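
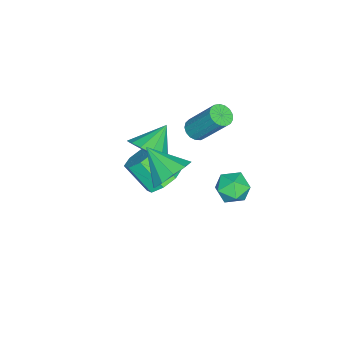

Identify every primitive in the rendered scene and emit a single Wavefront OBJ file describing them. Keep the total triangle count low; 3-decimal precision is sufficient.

v -0.71 -0.743 -3.1
v 0.081 -0.42 -2.685
v -0.079 -1.594 -1.465
v -0.87 -1.917 -1.88
v -0.517 -0.086 -2.441
v -0.677 -1.26 -1.222
v -1.229 -0.137 -2.584
v -1.388 -1.311 -1.365
v -1.636 -0.543 -3.028
v -1.796 -1.717 -1.809
v -1.501 -1.066 -3.515
v -1.661 -2.24 -2.295
v -0.903 -1.4 -3.758
v -1.063 -2.574 -2.539
v -0.192 -1.349 -3.615
v -0.351 -2.523 -2.396
v 0.216 -0.943 -3.171
v 0.056 -2.117 -1.952
v -2.725 2.481 -4.046
v -2.095 2.857 -3.499
v -1.945 1.223 -4.081
v -1.315 1.599 -3.534
v -2.148 1.406 -3.208
v -2.63 2.183 -3.186
v -1.41 1.897 -4.394
v -1.892 2.674 -4.372
v -1.283 2.495 -3.714
v -1.739 2.192 -2.981
v -2.301 1.888 -4.599
v -2.757 1.585 -3.866
v 1.77 0.73 0.549
v 2.348 0.106 -0.084
v 1.31 -0.67 1.511
v 2.734 0.314 0.403
v 2.751 0.681 0.945
v 2.394 1.067 1.336
v 1.798 1.324 1.426
v 1.192 1.354 1.181
v 0.806 1.146 0.694
v 0.788 0.779 0.152
v 1.145 0.393 -0.239
v 1.741 0.136 -0.329
v -0.208 -1.3 -0.631
v 0.188 -1.875 0.18
v -1.492 -0.94 0.251
v 0.385 -1.364 0.257
v 0.423 -0.835 0.097
v 0.292 -0.431 -0.259
v 0.028 -0.26 -0.714
v -0.3 -0.367 -1.147
v -0.603 -0.725 -1.442
v -0.8 -1.237 -1.52
v -0.839 -1.766 -1.36
v -0.708 -2.17 -1.004
v -0.443 -2.341 -0.549
v -0.115 -2.233 -0.115
v -1.38 0.507 0.639
v -0.873 0.242 0.781
v -0.712 1.468 2.502
v -1.22 1.733 2.361
v -0.793 0.459 0.618
v -0.632 1.685 2.34
v -0.847 0.687 0.461
v -0.687 1.913 2.183
v -1.024 0.873 0.345
v -0.864 2.1 2.066
v -1.283 0.976 0.296
v -1.122 2.203 2.017
v -1.564 0.971 0.325
v -1.403 2.198 2.047
v -1.802 0.86 0.427
v -1.642 2.087 2.148
v -1.945 0.668 0.577
v -1.784 1.894 2.299
v -1.957 0.439 0.742
v -1.797 1.665 2.463
v -1.838 0.225 0.883
v -1.677 1.452 2.604
v -1.614 0.076 0.968
v -1.453 1.303 2.689
v -1.336 0.026 0.978
v -1.176 1.252 2.699
v -1.069 0.085 0.91
v -0.908 1.312 2.632
f 2 1 5
f 2 5 3
f 3 5 6
f 3 6 4
f 5 1 7
f 5 7 6
f 6 7 8
f 6 8 4
f 7 1 9
f 7 9 8
f 8 9 10
f 8 10 4
f 9 1 11
f 9 11 10
f 10 11 12
f 10 12 4
f 11 1 13
f 11 13 12
f 12 13 14
f 12 14 4
f 13 1 15
f 13 15 14
f 14 15 16
f 14 16 4
f 15 1 17
f 15 17 16
f 16 17 18
f 16 18 4
f 17 1 2
f 17 2 18
f 18 2 3
f 18 3 4
f 19 30 24
f 19 24 20
f 19 20 26
f 19 26 29
f 19 29 30
f 20 24 28
f 24 30 23
f 30 29 21
f 29 26 25
f 26 20 27
f 22 28 23
f 22 23 21
f 22 21 25
f 22 25 27
f 22 27 28
f 23 28 24
f 21 23 30
f 25 21 29
f 27 25 26
f 28 27 20
f 32 31 34
f 32 34 33
f 34 31 35
f 34 35 33
f 35 31 36
f 35 36 33
f 36 31 37
f 36 37 33
f 37 31 38
f 37 38 33
f 38 31 39
f 38 39 33
f 39 31 40
f 39 40 33
f 40 31 41
f 40 41 33
f 41 31 42
f 41 42 33
f 42 31 32
f 42 32 33
f 44 43 46
f 44 46 45
f 46 43 47
f 46 47 45
f 47 43 48
f 47 48 45
f 48 43 49
f 48 49 45
f 49 43 50
f 49 50 45
f 50 43 51
f 50 51 45
f 51 43 52
f 51 52 45
f 52 43 53
f 52 53 45
f 53 43 54
f 53 54 45
f 54 43 55
f 54 55 45
f 55 43 56
f 55 56 45
f 56 43 44
f 56 44 45
f 58 57 61
f 58 61 59
f 59 61 62
f 59 62 60
f 61 57 63
f 61 63 62
f 62 63 64
f 62 64 60
f 63 57 65
f 63 65 64
f 64 65 66
f 64 66 60
f 65 57 67
f 65 67 66
f 66 67 68
f 66 68 60
f 67 57 69
f 67 69 68
f 68 69 70
f 68 70 60
f 69 57 71
f 69 71 70
f 70 71 72
f 70 72 60
f 71 57 73
f 71 73 72
f 72 73 74
f 72 74 60
f 73 57 75
f 73 75 74
f 74 75 76
f 74 76 60
f 75 57 77
f 75 77 76
f 76 77 78
f 76 78 60
f 77 57 79
f 77 79 78
f 78 79 80
f 78 80 60
f 79 57 81
f 79 81 80
f 80 81 82
f 80 82 60
f 81 57 83
f 81 83 82
f 82 83 84
f 82 84 60
f 83 57 58
f 83 58 84
f 84 58 59
f 84 59 60



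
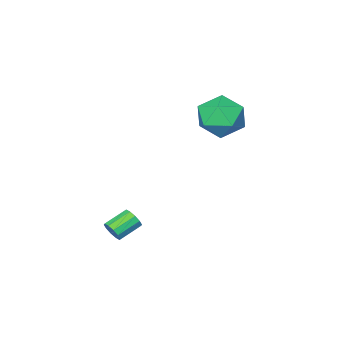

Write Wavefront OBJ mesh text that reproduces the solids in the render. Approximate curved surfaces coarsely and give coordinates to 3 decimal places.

v 3.794 -0.456 -3.903
v 3.97 -0.713 -3.486
v 2.942 -0.66 -3.02
v 2.766 -0.404 -3.437
v 4.01 -0.398 -3.433
v 2.982 -0.346 -2.968
v 3.967 -0.106 -3.56
v 2.939 -0.053 -3.094
v 3.859 0.053 -3.818
v 2.831 0.105 -3.352
v 3.725 0.017 -4.108
v 2.697 0.069 -3.642
v 3.618 -0.2 -4.32
v 2.59 -0.147 -3.854
v 3.578 -0.514 -4.372
v 2.55 -0.462 -3.907
v 3.621 -0.807 -4.246
v 2.593 -0.754 -3.78
v 3.729 -0.965 -3.988
v 2.701 -0.913 -3.522
v 3.863 -0.929 -3.698
v 2.835 -0.877 -3.232
v -1.341 0.001 -0.014
v -0.625 -0.203 0.885
v -2.795 -0.657 0.995
v -2.079 -0.861 1.894
v -2.324 0.236 1.581
v -1.425 0.643 0.957
v -1.995 -1.503 0.923
v -1.096 -1.096 0.299
v -1.029 -1.133 1.464
v -1.233 -0.058 1.87
v -2.187 -0.802 0.01
v -2.391 0.273 0.416
f 2 1 5
f 2 5 3
f 3 5 6
f 3 6 4
f 5 1 7
f 5 7 6
f 6 7 8
f 6 8 4
f 7 1 9
f 7 9 8
f 8 9 10
f 8 10 4
f 9 1 11
f 9 11 10
f 10 11 12
f 10 12 4
f 11 1 13
f 11 13 12
f 12 13 14
f 12 14 4
f 13 1 15
f 13 15 14
f 14 15 16
f 14 16 4
f 15 1 17
f 15 17 16
f 16 17 18
f 16 18 4
f 17 1 19
f 17 19 18
f 18 19 20
f 18 20 4
f 19 1 21
f 19 21 20
f 20 21 22
f 20 22 4
f 21 1 2
f 21 2 22
f 22 2 3
f 22 3 4
f 23 34 28
f 23 28 24
f 23 24 30
f 23 30 33
f 23 33 34
f 24 28 32
f 28 34 27
f 34 33 25
f 33 30 29
f 30 24 31
f 26 32 27
f 26 27 25
f 26 25 29
f 26 29 31
f 26 31 32
f 27 32 28
f 25 27 34
f 29 25 33
f 31 29 30
f 32 31 24



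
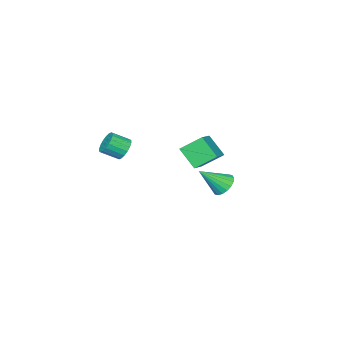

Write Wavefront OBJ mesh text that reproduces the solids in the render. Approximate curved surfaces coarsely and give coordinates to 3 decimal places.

v 3.196 -1.058 1.619
v 3.536 -1.258 0.969
v 4.263 -1.982 1.571
v 3.924 -1.782 2.221
v 3.717 -0.991 1.07
v 4.445 -1.715 1.672
v 3.796 -0.738 1.279
v 4.524 -1.462 1.882
v 3.756 -0.548 1.556
v 4.483 -1.272 2.159
v 3.605 -0.459 1.845
v 4.332 -1.183 2.448
v 3.373 -0.488 2.09
v 4.101 -1.212 2.692
v 3.106 -0.631 2.241
v 3.834 -1.355 2.843
v 2.857 -0.858 2.269
v 3.584 -1.582 2.871
v 2.675 -1.125 2.168
v 3.403 -1.849 2.77
v 2.596 -1.378 1.958
v 3.324 -2.102 2.561
v 2.637 -1.568 1.681
v 3.364 -2.292 2.284
v 2.788 -1.657 1.392
v 3.515 -2.381 1.995
v 3.019 -1.628 1.148
v 3.747 -2.352 1.75
v 3.286 -1.485 0.997
v 4.014 -2.209 1.599
v -2.717 1.238 -0.465
v -2.748 0.087 0.689
v -1.371 1.832 0.164
v -1.402 0.681 1.318
v -1.858 0.279 -1.398
v -1.889 -0.872 -0.244
v -0.512 0.873 -0.769
v -0.543 -0.278 0.385
v -4.338 -0.108 -4.185
v -3.758 -0.286 -4.823
v -3.122 -0.992 -2.835
v -3.643 0.066 -4.696
v -3.665 0.384 -4.468
v -3.821 0.604 -4.184
v -4.078 0.683 -3.9
v -4.388 0.606 -3.673
v -4.687 0.387 -3.547
v -4.917 0.07 -3.547
v -5.032 -0.282 -3.674
v -5.01 -0.6 -3.902
v -4.855 -0.82 -4.186
v -4.597 -0.899 -4.47
v -4.288 -0.822 -4.697
v -3.988 -0.603 -4.823
f 2 1 5
f 2 5 3
f 3 5 6
f 3 6 4
f 5 1 7
f 5 7 6
f 6 7 8
f 6 8 4
f 7 1 9
f 7 9 8
f 8 9 10
f 8 10 4
f 9 1 11
f 9 11 10
f 10 11 12
f 10 12 4
f 11 1 13
f 11 13 12
f 12 13 14
f 12 14 4
f 13 1 15
f 13 15 14
f 14 15 16
f 14 16 4
f 15 1 17
f 15 17 16
f 16 17 18
f 16 18 4
f 17 1 19
f 17 19 18
f 18 19 20
f 18 20 4
f 19 1 21
f 19 21 20
f 20 21 22
f 20 22 4
f 21 1 23
f 21 23 22
f 22 23 24
f 22 24 4
f 23 1 25
f 23 25 24
f 24 25 26
f 24 26 4
f 25 1 27
f 25 27 26
f 26 27 28
f 26 28 4
f 27 1 29
f 27 29 28
f 28 29 30
f 28 30 4
f 29 1 2
f 29 2 30
f 30 2 3
f 30 3 4
f 32 34 31
f 35 32 31
f 31 34 33
f 33 35 31
f 32 38 34
f 36 32 35
f 36 38 32
f 34 38 33
f 37 35 33
f 33 38 37
f 37 36 35
f 38 36 37
f 40 39 42
f 40 42 41
f 42 39 43
f 42 43 41
f 43 39 44
f 43 44 41
f 44 39 45
f 44 45 41
f 45 39 46
f 45 46 41
f 46 39 47
f 46 47 41
f 47 39 48
f 47 48 41
f 48 39 49
f 48 49 41
f 49 39 50
f 49 50 41
f 50 39 51
f 50 51 41
f 51 39 52
f 51 52 41
f 52 39 53
f 52 53 41
f 53 39 54
f 53 54 41
f 54 39 40
f 54 40 41



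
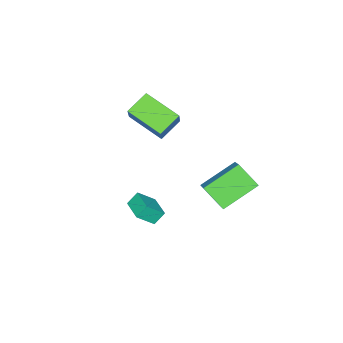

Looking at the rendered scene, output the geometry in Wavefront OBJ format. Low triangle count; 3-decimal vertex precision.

v 0.041 -2.843 1
v 0.082 -4.795 1.827
v -1.159 -2.576 1.691
v -1.118 -4.527 2.518
v 0.918 -2.273 2.302
v 0.959 -4.224 3.129
v -0.282 -2.005 2.993
v -0.241 -3.957 3.82
v 3.258 -1.557 -1.56
v 3.954 -2.1 -0.777
v 2.775 -1.285 -0.942
v 3.471 -1.828 -0.159
v 4.009 -0.452 -1.461
v 4.705 -0.995 -0.678
v 3.526 -0.18 -0.843
v 4.222 -0.723 -0.06
v 1.285 1.488 -1.083
v 1.274 0.333 -0.095
v -0.415 2.353 -0.09
v -0.425 1.197 0.898
v 2.405 2.423 0.022
v 2.395 1.267 1.01
v 0.706 3.287 1.015
v 0.695 2.132 2.003
f 2 4 1
f 5 2 1
f 1 4 3
f 3 5 1
f 2 8 4
f 6 2 5
f 6 8 2
f 4 8 3
f 7 5 3
f 3 8 7
f 7 6 5
f 8 6 7
f 10 12 9
f 13 10 9
f 9 12 11
f 11 13 9
f 10 16 12
f 14 10 13
f 14 16 10
f 12 16 11
f 15 13 11
f 11 16 15
f 15 14 13
f 16 14 15
f 18 20 17
f 21 18 17
f 17 20 19
f 19 21 17
f 18 24 20
f 22 18 21
f 22 24 18
f 20 24 19
f 23 21 19
f 19 24 23
f 23 22 21
f 24 22 23



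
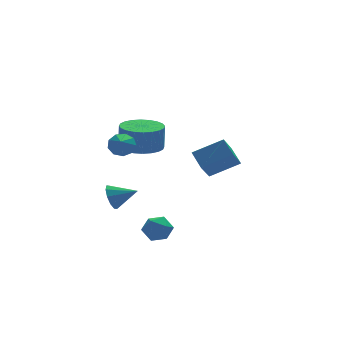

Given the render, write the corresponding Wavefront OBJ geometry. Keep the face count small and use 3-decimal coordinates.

v -2.803 0.192 -1.942
v -2.437 0.335 -2.604
v -1.697 -0.392 -1.458
v -2.368 0.706 -2.315
v -2.464 0.881 -1.883
v -2.69 0.793 -1.474
v -2.959 0.475 -1.243
v -3.168 0.049 -1.279
v -3.237 -0.323 -1.569
v -3.141 -0.497 -2.001
v -2.915 -0.409 -2.41
v -2.646 -0.091 -2.641
v 1.569 -0.514 -0.476
v 3.095 -0.901 0.312
v 1.479 0.427 0.162
v 3.005 0.04 0.949
v 2.395 0.36 -1.649
v 3.921 -0.027 -0.862
v 2.305 1.301 -1.012
v 3.831 0.914 -0.224
v -2.576 -3.011 -2.587
v -2.028 -2.565 -2.192
v -1.632 -3.835 -2.968
v -1.084 -3.389 -2.573
v -1.635 -3.814 -2.159
v -2.218 -3.305 -1.923
v -1.442 -3.095 -3.237
v -2.025 -2.586 -3.001
v -1.327 -2.617 -2.593
v -1.446 -3.062 -1.927
v -2.214 -3.338 -3.233
v -2.333 -3.783 -2.567
v -3.43 -2.865 3.14
v -2.834 -3.169 3.109
v -3.81 -3.675 3.78
v -2.845 -2.881 3.466
v -3.13 -2.586 3.67
v -3.556 -2.422 3.625
v -3.922 -2.465 3.354
v -4.059 -2.695 2.982
v -3.901 -3.005 2.684
v -3.523 -3.25 2.599
v -3.101 -3.315 2.767
v -1.51 -0.432 1.522
v -0.424 -0.366 1.455
v -0.345 -0.282 2.81
v -1.43 -0.348 2.878
v -0.533 0.045 1.436
v -0.454 0.129 2.791
v -0.791 0.383 1.43
v -0.712 0.467 2.785
v -1.159 0.597 1.438
v -1.08 0.681 2.793
v -1.58 0.654 1.459
v -1.501 0.738 2.814
v -1.99 0.546 1.49
v -1.911 0.63 2.845
v -2.327 0.289 1.526
v -2.248 0.373 2.881
v -2.54 -0.078 1.561
v -2.461 0.006 2.916
v -2.595 -0.498 1.59
v -2.516 -0.414 2.945
v -2.486 -0.909 1.609
v -2.407 -0.825 2.964
v -2.228 -1.247 1.615
v -2.149 -1.163 2.97
v -1.86 -1.461 1.607
v -1.781 -1.377 2.962
v -1.439 -1.518 1.586
v -1.36 -1.434 2.941
v -1.029 -1.41 1.555
v -0.95 -1.326 2.91
v -0.692 -1.153 1.519
v -0.613 -1.069 2.874
v -0.479 -0.786 1.484
v -0.4 -0.702 2.839
f 2 1 4
f 2 4 3
f 4 1 5
f 4 5 3
f 5 1 6
f 5 6 3
f 6 1 7
f 6 7 3
f 7 1 8
f 7 8 3
f 8 1 9
f 8 9 3
f 9 1 10
f 9 10 3
f 10 1 11
f 10 11 3
f 11 1 12
f 11 12 3
f 12 1 2
f 12 2 3
f 14 16 13
f 17 14 13
f 13 16 15
f 15 17 13
f 14 20 16
f 18 14 17
f 18 20 14
f 16 20 15
f 19 17 15
f 15 20 19
f 19 18 17
f 20 18 19
f 21 32 26
f 21 26 22
f 21 22 28
f 21 28 31
f 21 31 32
f 22 26 30
f 26 32 25
f 32 31 23
f 31 28 27
f 28 22 29
f 24 30 25
f 24 25 23
f 24 23 27
f 24 27 29
f 24 29 30
f 25 30 26
f 23 25 32
f 27 23 31
f 29 27 28
f 30 29 22
f 34 33 36
f 34 36 35
f 36 33 37
f 36 37 35
f 37 33 38
f 37 38 35
f 38 33 39
f 38 39 35
f 39 33 40
f 39 40 35
f 40 33 41
f 40 41 35
f 41 33 42
f 41 42 35
f 42 33 43
f 42 43 35
f 43 33 34
f 43 34 35
f 45 44 48
f 45 48 46
f 46 48 49
f 46 49 47
f 48 44 50
f 48 50 49
f 49 50 51
f 49 51 47
f 50 44 52
f 50 52 51
f 51 52 53
f 51 53 47
f 52 44 54
f 52 54 53
f 53 54 55
f 53 55 47
f 54 44 56
f 54 56 55
f 55 56 57
f 55 57 47
f 56 44 58
f 56 58 57
f 57 58 59
f 57 59 47
f 58 44 60
f 58 60 59
f 59 60 61
f 59 61 47
f 60 44 62
f 60 62 61
f 61 62 63
f 61 63 47
f 62 44 64
f 62 64 63
f 63 64 65
f 63 65 47
f 64 44 66
f 64 66 65
f 65 66 67
f 65 67 47
f 66 44 68
f 66 68 67
f 67 68 69
f 67 69 47
f 68 44 70
f 68 70 69
f 69 70 71
f 69 71 47
f 70 44 72
f 70 72 71
f 71 72 73
f 71 73 47
f 72 44 74
f 72 74 73
f 73 74 75
f 73 75 47
f 74 44 76
f 74 76 75
f 75 76 77
f 75 77 47
f 76 44 45
f 76 45 77
f 77 45 46
f 77 46 47



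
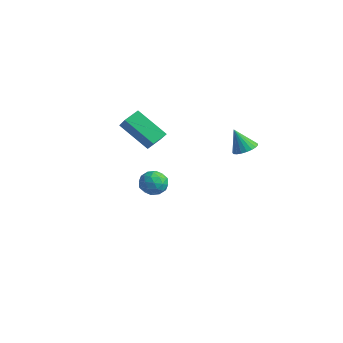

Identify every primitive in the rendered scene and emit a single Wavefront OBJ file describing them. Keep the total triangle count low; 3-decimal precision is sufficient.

v -0.324 -0.536 1.821
v -1.733 -1.206 3.104
v -0.364 0.296 2.21
v -1.773 -0.373 3.494
v 0.613 -0.887 2.666
v -0.796 -1.556 3.95
v 0.573 -0.054 3.056
v -0.836 -0.724 4.339
v -2.872 2.509 -2.448
v -2.287 2.102 -2.876
v -3.393 1.338 -2.044
v -2.808 0.931 -2.472
v -2.601 1.366 -1.795
v -2.279 2.09 -2.045
v -3.401 1.35 -2.875
v -3.079 2.074 -3.125
v -2.614 1.386 -3.139
v -2.12 1.396 -2.472
v -3.56 2.044 -2.448
v -3.066 2.054 -1.781
v -2.534 2.409 -2.697
v -3.146 1.031 -2.223
v -3.024 1.287 -1.825
v -2.68 1.048 -2.076
v -2.529 2.402 -2.209
v -2.186 2.162 -2.46
v -2.37 1.73 -1.825
v -3.494 1.278 -2.46
v -3.151 1.038 -2.711
v -3 2.392 -2.844
v -2.656 2.153 -3.095
v -3.31 1.71 -3.095
v -2.382 1.748 -3.103
v -2.688 1.059 -2.866
v -3.037 1.306 -3.103
v -2.848 1.731 -3.25
v -2.092 1.754 -2.711
v -2.398 1.066 -2.474
v -2.276 1.322 -2.076
v -2.087 1.747 -2.223
v -2.284 1.333 -2.866
v -3.282 2.374 -2.446
v -3.588 1.686 -2.209
v -3.593 1.693 -2.697
v -3.404 2.118 -2.844
v -2.992 2.381 -2.054
v -3.298 1.692 -1.817
v -2.832 1.709 -1.67
v -2.643 2.134 -1.817
v -3.396 2.107 -2.054
v 4.045 2.023 2.808
v 4.494 2.426 3.099
v 3.555 1.697 4.012
v 4.279 2.598 3.059
v 4.024 2.671 2.975
v 3.772 2.632 2.862
v 3.567 2.488 2.74
v 3.445 2.263 2.629
v 3.427 1.997 2.55
v 3.515 1.735 2.515
v 3.695 1.523 2.531
v 3.936 1.397 2.594
v 4.195 1.38 2.695
v 4.428 1.473 2.815
v 4.595 1.662 2.934
v 4.667 1.913 3.031
v 4.631 2.183 3.09
f 2 4 1
f 5 2 1
f 1 4 3
f 3 5 1
f 2 8 4
f 6 2 5
f 6 8 2
f 4 8 3
f 7 5 3
f 3 8 7
f 7 6 5
f 8 6 7
f 9 46 25
f 46 20 49
f 25 49 14
f 46 49 25
f 9 25 21
f 25 14 26
f 21 26 10
f 25 26 21
f 9 21 30
f 21 10 31
f 30 31 16
f 21 31 30
f 9 30 42
f 30 16 45
f 42 45 19
f 30 45 42
f 9 42 46
f 42 19 50
f 46 50 20
f 42 50 46
f 10 26 37
f 26 14 40
f 37 40 18
f 26 40 37
f 14 49 27
f 49 20 48
f 27 48 13
f 49 48 27
f 20 50 47
f 50 19 43
f 47 43 11
f 50 43 47
f 19 45 44
f 45 16 32
f 44 32 15
f 45 32 44
f 16 31 36
f 31 10 33
f 36 33 17
f 31 33 36
f 12 38 24
f 38 18 39
f 24 39 13
f 38 39 24
f 12 24 22
f 24 13 23
f 22 23 11
f 24 23 22
f 12 22 29
f 22 11 28
f 29 28 15
f 22 28 29
f 12 29 34
f 29 15 35
f 34 35 17
f 29 35 34
f 12 34 38
f 34 17 41
f 38 41 18
f 34 41 38
f 13 39 27
f 39 18 40
f 27 40 14
f 39 40 27
f 11 23 47
f 23 13 48
f 47 48 20
f 23 48 47
f 15 28 44
f 28 11 43
f 44 43 19
f 28 43 44
f 17 35 36
f 35 15 32
f 36 32 16
f 35 32 36
f 18 41 37
f 41 17 33
f 37 33 10
f 41 33 37
f 52 51 54
f 52 54 53
f 54 51 55
f 54 55 53
f 55 51 56
f 55 56 53
f 56 51 57
f 56 57 53
f 57 51 58
f 57 58 53
f 58 51 59
f 58 59 53
f 59 51 60
f 59 60 53
f 60 51 61
f 60 61 53
f 61 51 62
f 61 62 53
f 62 51 63
f 62 63 53
f 63 51 64
f 63 64 53
f 64 51 65
f 64 65 53
f 65 51 66
f 65 66 53
f 66 51 67
f 66 67 53
f 67 51 52
f 67 52 53



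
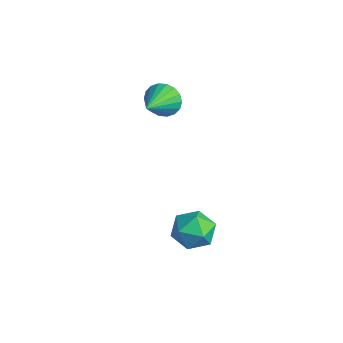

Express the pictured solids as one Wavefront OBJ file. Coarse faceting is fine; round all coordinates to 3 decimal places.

v -1.66 -2.115 1.354
v -1.181 -2.165 0.594
v -0.7 -3.445 2.046
v -0.974 -1.901 0.813
v -0.902 -1.68 1.139
v -0.981 -1.545 1.508
v -1.194 -1.523 1.846
v -1.5 -1.618 2.087
v -1.837 -1.812 2.183
v -2.139 -2.066 2.114
v -2.347 -2.329 1.895
v -2.418 -2.551 1.569
v -2.339 -2.686 1.2
v -2.126 -2.708 0.862
v -1.82 -2.612 0.621
v -1.483 -2.419 0.525
v 3.55 -2.82 -3.032
v 4.198 -2.796 -2.19
v 3.402 -4.524 -2.87
v 4.05 -4.5 -2.028
v 3.077 -4.078 -1.962
v 3.169 -3.025 -2.062
v 4.431 -4.295 -2.998
v 4.523 -3.242 -3.098
v 4.742 -3.708 -2.17
v 3.906 -3.574 -1.529
v 3.694 -3.746 -3.531
v 2.858 -3.612 -2.89
f 2 1 4
f 2 4 3
f 4 1 5
f 4 5 3
f 5 1 6
f 5 6 3
f 6 1 7
f 6 7 3
f 7 1 8
f 7 8 3
f 8 1 9
f 8 9 3
f 9 1 10
f 9 10 3
f 10 1 11
f 10 11 3
f 11 1 12
f 11 12 3
f 12 1 13
f 12 13 3
f 13 1 14
f 13 14 3
f 14 1 15
f 14 15 3
f 15 1 16
f 15 16 3
f 16 1 2
f 16 2 3
f 17 28 22
f 17 22 18
f 17 18 24
f 17 24 27
f 17 27 28
f 18 22 26
f 22 28 21
f 28 27 19
f 27 24 23
f 24 18 25
f 20 26 21
f 20 21 19
f 20 19 23
f 20 23 25
f 20 25 26
f 21 26 22
f 19 21 28
f 23 19 27
f 25 23 24
f 26 25 18



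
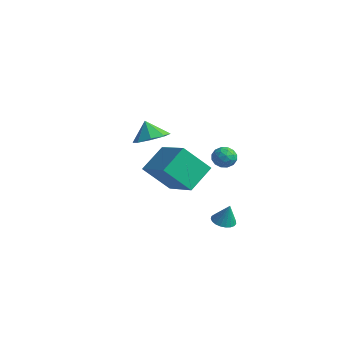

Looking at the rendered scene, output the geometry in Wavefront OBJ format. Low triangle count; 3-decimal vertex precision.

v 1.455 1.301 0.643
v 1.897 1.02 1.013
v 1.343 0.42 0.107
v 1.785 0.139 0.477
v 1.213 0.295 0.722
v 1.282 0.84 1.054
v 1.958 0.6 0.066
v 2.027 1.145 0.398
v 2.207 0.587 0.657
v 1.747 0.398 1.063
v 1.493 1.042 0.057
v 1.033 0.853 0.463
v 1.686 1.238 0.875
v 1.554 0.202 0.245
v 1.218 0.294 0.389
v 1.478 0.129 0.607
v 1.325 1.132 0.899
v 1.584 0.967 1.117
v 1.182 0.541 0.946
v 1.656 0.473 0.003
v 1.915 0.308 0.221
v 1.762 1.311 0.513
v 2.022 1.146 0.731
v 2.058 0.899 0.174
v 2.128 0.818 0.883
v 2.062 0.3 0.568
v 2.164 0.571 0.327
v 2.204 0.891 0.522
v 1.857 0.707 1.122
v 1.792 0.189 0.807
v 1.456 0.281 0.951
v 1.496 0.602 1.145
v 2.04 0.453 0.912
v 1.448 1.251 0.313
v 1.383 0.733 -0.002
v 1.744 0.838 -0.025
v 1.784 1.159 0.169
v 1.178 1.14 0.552
v 1.112 0.622 0.237
v 1.036 0.549 0.598
v 1.076 0.869 0.793
v 1.2 0.987 0.208
v -0.754 -2.236 -0.137
v -0.894 -0.901 0.788
v 0.018 -1.224 -1.48
v -0.122 0.11 -0.554
v 1.182 -2.61 0.694
v 1.042 -1.276 1.62
v 1.954 -1.599 -0.648
v 1.814 -0.264 0.277
v 2.335 0.056 -3.115
v 2.896 0.214 -3.294
v 2.645 0.164 -2.045
v 2.78 0.439 -3.283
v 2.586 0.598 -3.242
v 2.349 0.663 -3.18
v 2.109 0.623 -3.107
v 1.909 0.485 -3.035
v 1.782 0.273 -2.977
v 1.751 0.024 -2.943
v 1.82 -0.22 -2.939
v 1.979 -0.416 -2.965
v 2.2 -0.53 -3.018
v 2.443 -0.543 -3.087
v 2.668 -0.452 -3.161
v 2.835 -0.274 -3.227
v 2.916 -0.038 -3.274
v 1.841 -3.843 3.436
v 2.612 -3.744 3.827
v 1.379 -3.837 4.344
v 2.325 -3.162 3.677
v 1.755 -2.979 3.386
v 1.236 -3.302 3.123
v 1.071 -3.942 3.044
v 1.357 -4.524 3.194
v 1.927 -4.707 3.485
v 2.447 -4.384 3.748
f 1 38 17
f 38 12 41
f 17 41 6
f 38 41 17
f 1 17 13
f 17 6 18
f 13 18 2
f 17 18 13
f 1 13 22
f 13 2 23
f 22 23 8
f 13 23 22
f 1 22 34
f 22 8 37
f 34 37 11
f 22 37 34
f 1 34 38
f 34 11 42
f 38 42 12
f 34 42 38
f 2 18 29
f 18 6 32
f 29 32 10
f 18 32 29
f 6 41 19
f 41 12 40
f 19 40 5
f 41 40 19
f 12 42 39
f 42 11 35
f 39 35 3
f 42 35 39
f 11 37 36
f 37 8 24
f 36 24 7
f 37 24 36
f 8 23 28
f 23 2 25
f 28 25 9
f 23 25 28
f 4 30 16
f 30 10 31
f 16 31 5
f 30 31 16
f 4 16 14
f 16 5 15
f 14 15 3
f 16 15 14
f 4 14 21
f 14 3 20
f 21 20 7
f 14 20 21
f 4 21 26
f 21 7 27
f 26 27 9
f 21 27 26
f 4 26 30
f 26 9 33
f 30 33 10
f 26 33 30
f 5 31 19
f 31 10 32
f 19 32 6
f 31 32 19
f 3 15 39
f 15 5 40
f 39 40 12
f 15 40 39
f 7 20 36
f 20 3 35
f 36 35 11
f 20 35 36
f 9 27 28
f 27 7 24
f 28 24 8
f 27 24 28
f 10 33 29
f 33 9 25
f 29 25 2
f 33 25 29
f 44 46 43
f 47 44 43
f 43 46 45
f 45 47 43
f 44 50 46
f 48 44 47
f 48 50 44
f 46 50 45
f 49 47 45
f 45 50 49
f 49 48 47
f 50 48 49
f 52 51 54
f 52 54 53
f 54 51 55
f 54 55 53
f 55 51 56
f 55 56 53
f 56 51 57
f 56 57 53
f 57 51 58
f 57 58 53
f 58 51 59
f 58 59 53
f 59 51 60
f 59 60 53
f 60 51 61
f 60 61 53
f 61 51 62
f 61 62 53
f 62 51 63
f 62 63 53
f 63 51 64
f 63 64 53
f 64 51 65
f 64 65 53
f 65 51 66
f 65 66 53
f 66 51 67
f 66 67 53
f 67 51 52
f 67 52 53
f 69 68 71
f 69 71 70
f 71 68 72
f 71 72 70
f 72 68 73
f 72 73 70
f 73 68 74
f 73 74 70
f 74 68 75
f 74 75 70
f 75 68 76
f 75 76 70
f 76 68 77
f 76 77 70
f 77 68 69
f 77 69 70



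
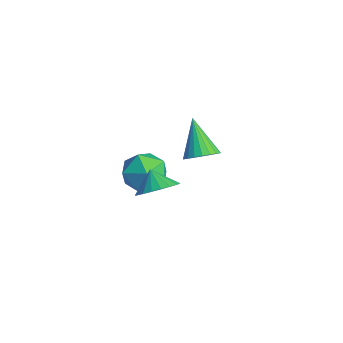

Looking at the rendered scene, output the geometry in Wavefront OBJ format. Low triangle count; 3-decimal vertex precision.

v -0.209 1.101 -1.642
v 0.456 0.83 -2.549
v -1.456 -0.19 -2.171
v -0.791 -0.461 -3.078
v -0.442 -0.72 -2.006
v 0.329 0.078 -1.679
v -1.329 0.562 -3.041
v -0.558 1.36 -2.714
v -0.236 0.497 -3.413
v 0.312 -0.296 -2.774
v -1.312 0.936 -1.946
v -0.764 0.143 -1.307
v 2.913 -0.536 -0.338
v 3.585 -0.287 0.315
v 2.207 -0.564 0.398
v 3.446 0.073 0.196
v 3.216 0.327 -0.016
v 2.933 0.432 -0.284
v 2.646 0.369 -0.561
v 2.406 0.15 -0.799
v 2.253 -0.188 -0.958
v 2.214 -0.586 -1.009
v 2.297 -0.976 -0.945
v 2.485 -1.289 -0.775
v 2.748 -1.473 -0.53
v 3.039 -1.494 -0.252
v 3.308 -1.35 0.011
v 3.509 -1.066 0.214
v 3.607 -0.689 0.322
v -2.097 3.758 -3.792
v -1.666 3.188 -3.313
v -3.523 3.942 -2.288
v -1.519 3.498 -3.211
v -1.471 3.852 -3.209
v -1.532 4.191 -3.308
v -1.691 4.454 -3.491
v -1.92 4.597 -3.726
v -2.179 4.595 -3.972
v -2.425 4.449 -4.186
v -2.613 4.183 -4.333
v -2.713 3.843 -4.386
v -2.706 3.489 -4.336
v -2.594 3.182 -4.192
v -2.396 2.974 -3.979
v -2.146 2.902 -3.734
v -1.888 2.978 -3.498
f 1 12 6
f 1 6 2
f 1 2 8
f 1 8 11
f 1 11 12
f 2 6 10
f 6 12 5
f 12 11 3
f 11 8 7
f 8 2 9
f 4 10 5
f 4 5 3
f 4 3 7
f 4 7 9
f 4 9 10
f 5 10 6
f 3 5 12
f 7 3 11
f 9 7 8
f 10 9 2
f 14 13 16
f 14 16 15
f 16 13 17
f 16 17 15
f 17 13 18
f 17 18 15
f 18 13 19
f 18 19 15
f 19 13 20
f 19 20 15
f 20 13 21
f 20 21 15
f 21 13 22
f 21 22 15
f 22 13 23
f 22 23 15
f 23 13 24
f 23 24 15
f 24 13 25
f 24 25 15
f 25 13 26
f 25 26 15
f 26 13 27
f 26 27 15
f 27 13 28
f 27 28 15
f 28 13 29
f 28 29 15
f 29 13 14
f 29 14 15
f 31 30 33
f 31 33 32
f 33 30 34
f 33 34 32
f 34 30 35
f 34 35 32
f 35 30 36
f 35 36 32
f 36 30 37
f 36 37 32
f 37 30 38
f 37 38 32
f 38 30 39
f 38 39 32
f 39 30 40
f 39 40 32
f 40 30 41
f 40 41 32
f 41 30 42
f 41 42 32
f 42 30 43
f 42 43 32
f 43 30 44
f 43 44 32
f 44 30 45
f 44 45 32
f 45 30 46
f 45 46 32
f 46 30 31
f 46 31 32



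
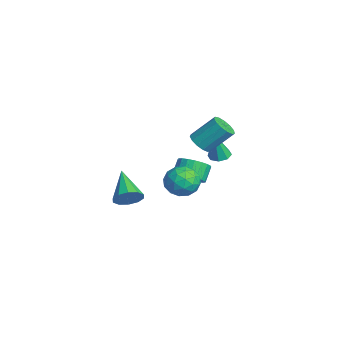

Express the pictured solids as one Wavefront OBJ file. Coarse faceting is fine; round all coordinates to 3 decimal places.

v 2.375 0.386 1.691
v 3.182 0.386 2.298
v 3.058 -0.786 0.782
v 3.865 -0.786 1.389
v 2.979 -1.131 1.728
v 2.556 -0.406 2.289
v 3.684 0.006 0.791
v 3.261 0.731 1.352
v 3.99 0.151 1.741
v 3.555 -0.551 2.32
v 2.685 0.151 0.76
v 2.25 -0.551 1.339
v 2.718 0.489 2.074
v 3.522 -0.889 1.006
v 3.001 -1.092 1.205
v 3.475 -1.092 1.562
v 2.351 0.023 2.069
v 2.825 0.023 2.426
v 2.706 -0.868 2.091
v 3.415 -0.423 0.654
v 3.889 -0.423 1.011
v 2.765 0.692 1.518
v 3.239 0.692 1.875
v 3.534 0.468 0.989
v 3.668 0.351 2.104
v 4.07 -0.338 1.57
v 3.963 0.128 1.218
v 3.715 0.554 1.548
v 3.412 -0.062 2.444
v 3.813 -0.751 1.91
v 3.293 -0.954 2.109
v 3.044 -0.528 2.439
v 3.887 -0.2 2.117
v 2.427 0.351 1.17
v 2.828 -0.338 0.636
v 3.196 0.128 0.641
v 2.947 0.554 0.971
v 2.17 -0.062 1.51
v 2.572 -0.751 0.976
v 2.525 -0.954 1.532
v 2.277 -0.528 1.862
v 2.353 -0.2 0.963
v 1.385 1.154 3.201
v 2.119 1.11 3.12
v 2.33 2.322 4.379
v 1.595 2.366 4.459
v 1.989 1.406 2.857
v 2.2 2.618 4.115
v 1.668 1.622 2.702
v 1.879 2.834 3.961
v 1.256 1.689 2.706
v 1.467 2.902 3.965
v 0.886 1.587 2.867
v 1.096 2.799 4.126
v 0.673 1.347 3.134
v 0.884 2.559 4.392
v 0.687 1.046 3.422
v 0.898 2.258 4.68
v 0.922 0.779 3.64
v 1.133 1.991 4.898
v 1.304 0.631 3.718
v 1.515 1.843 4.977
v 1.711 0.649 3.632
v 1.922 1.861 4.891
v 2.015 0.828 3.409
v 2.226 2.04 4.668
v -0.507 1.019 -0.433
v 0.198 0.876 0.139
v -0.367 1.319 0.946
v -1.073 1.461 0.373
v 0.276 1.225 0.003
v -0.289 1.668 0.809
v 0.218 1.538 -0.21
v -0.347 1.981 0.597
v 0.035 1.761 -0.461
v -0.53 2.204 0.346
v -0.242 1.856 -0.707
v -0.807 2.299 0.1
v -0.565 1.806 -0.906
v -1.13 2.249 -0.099
v -0.878 1.62 -1.023
v -1.443 2.063 -0.216
v -1.127 1.33 -1.038
v -1.692 1.773 -0.232
v -1.269 0.986 -0.949
v -1.834 1.429 -0.142
v -1.279 0.648 -0.77
v -1.844 1.09 0.036
v -1.156 0.374 -0.534
v -1.721 0.816 0.273
v -0.92 0.211 -0.28
v -1.486 0.654 0.527
v -0.614 0.188 -0.052
v -1.179 0.631 0.755
v -0.289 0.309 0.11
v -0.854 0.752 0.916
v -0.001 0.552 0.177
v -0.567 0.995 0.984
v -2.827 -1.762 -2.96
v -2.363 -1.866 -2.208
v -4.673 -1.758 -1.82
v -2.418 -1.326 -2.3
v -2.63 -0.953 -2.644
v -2.917 -0.889 -3.109
v -3.169 -1.158 -3.517
v -3.291 -1.658 -3.712
v -3.235 -2.198 -3.62
v -3.023 -2.571 -3.276
v -2.736 -2.635 -2.811
v -2.484 -2.365 -2.403
v -0.252 2.615 1.264
v 0.338 2.408 1.13
v 0.012 2.245 2.996
v 0.327 2.886 1.234
v -0.024 3.206 1.356
v -0.508 3.18 1.424
v -0.843 2.823 1.399
v -0.831 2.344 1.295
v -0.481 2.025 1.173
v 0.003 2.051 1.104
f 1 38 17
f 38 12 41
f 17 41 6
f 38 41 17
f 1 17 13
f 17 6 18
f 13 18 2
f 17 18 13
f 1 13 22
f 13 2 23
f 22 23 8
f 13 23 22
f 1 22 34
f 22 8 37
f 34 37 11
f 22 37 34
f 1 34 38
f 34 11 42
f 38 42 12
f 34 42 38
f 2 18 29
f 18 6 32
f 29 32 10
f 18 32 29
f 6 41 19
f 41 12 40
f 19 40 5
f 41 40 19
f 12 42 39
f 42 11 35
f 39 35 3
f 42 35 39
f 11 37 36
f 37 8 24
f 36 24 7
f 37 24 36
f 8 23 28
f 23 2 25
f 28 25 9
f 23 25 28
f 4 30 16
f 30 10 31
f 16 31 5
f 30 31 16
f 4 16 14
f 16 5 15
f 14 15 3
f 16 15 14
f 4 14 21
f 14 3 20
f 21 20 7
f 14 20 21
f 4 21 26
f 21 7 27
f 26 27 9
f 21 27 26
f 4 26 30
f 26 9 33
f 30 33 10
f 26 33 30
f 5 31 19
f 31 10 32
f 19 32 6
f 31 32 19
f 3 15 39
f 15 5 40
f 39 40 12
f 15 40 39
f 7 20 36
f 20 3 35
f 36 35 11
f 20 35 36
f 9 27 28
f 27 7 24
f 28 24 8
f 27 24 28
f 10 33 29
f 33 9 25
f 29 25 2
f 33 25 29
f 44 43 47
f 44 47 45
f 45 47 48
f 45 48 46
f 47 43 49
f 47 49 48
f 48 49 50
f 48 50 46
f 49 43 51
f 49 51 50
f 50 51 52
f 50 52 46
f 51 43 53
f 51 53 52
f 52 53 54
f 52 54 46
f 53 43 55
f 53 55 54
f 54 55 56
f 54 56 46
f 55 43 57
f 55 57 56
f 56 57 58
f 56 58 46
f 57 43 59
f 57 59 58
f 58 59 60
f 58 60 46
f 59 43 61
f 59 61 60
f 60 61 62
f 60 62 46
f 61 43 63
f 61 63 62
f 62 63 64
f 62 64 46
f 63 43 65
f 63 65 64
f 64 65 66
f 64 66 46
f 65 43 44
f 65 44 66
f 66 44 45
f 66 45 46
f 68 67 71
f 68 71 69
f 69 71 72
f 69 72 70
f 71 67 73
f 71 73 72
f 72 73 74
f 72 74 70
f 73 67 75
f 73 75 74
f 74 75 76
f 74 76 70
f 75 67 77
f 75 77 76
f 76 77 78
f 76 78 70
f 77 67 79
f 77 79 78
f 78 79 80
f 78 80 70
f 79 67 81
f 79 81 80
f 80 81 82
f 80 82 70
f 81 67 83
f 81 83 82
f 82 83 84
f 82 84 70
f 83 67 85
f 83 85 84
f 84 85 86
f 84 86 70
f 85 67 87
f 85 87 86
f 86 87 88
f 86 88 70
f 87 67 89
f 87 89 88
f 88 89 90
f 88 90 70
f 89 67 91
f 89 91 90
f 90 91 92
f 90 92 70
f 91 67 93
f 91 93 92
f 92 93 94
f 92 94 70
f 93 67 95
f 93 95 94
f 94 95 96
f 94 96 70
f 95 67 97
f 95 97 96
f 96 97 98
f 96 98 70
f 97 67 68
f 97 68 98
f 98 68 69
f 98 69 70
f 100 99 102
f 100 102 101
f 102 99 103
f 102 103 101
f 103 99 104
f 103 104 101
f 104 99 105
f 104 105 101
f 105 99 106
f 105 106 101
f 106 99 107
f 106 107 101
f 107 99 108
f 107 108 101
f 108 99 109
f 108 109 101
f 109 99 110
f 109 110 101
f 110 99 100
f 110 100 101
f 112 111 114
f 112 114 113
f 114 111 115
f 114 115 113
f 115 111 116
f 115 116 113
f 116 111 117
f 116 117 113
f 117 111 118
f 117 118 113
f 118 111 119
f 118 119 113
f 119 111 120
f 119 120 113
f 120 111 112
f 120 112 113



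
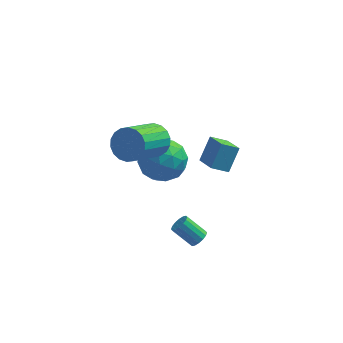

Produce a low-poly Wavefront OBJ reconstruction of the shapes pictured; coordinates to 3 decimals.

v 1.77 -2.018 -4.267
v 2.035 -1.641 -4.073
v 1.115 -1.425 -3.239
v 0.85 -1.802 -3.433
v 1.891 -1.533 -4.259
v 0.972 -1.317 -3.425
v 1.715 -1.555 -4.448
v 0.796 -1.339 -3.613
v 1.553 -1.701 -4.588
v 0.634 -1.485 -3.753
v 1.45 -1.932 -4.642
v 0.531 -1.716 -3.807
v 1.432 -2.186 -4.596
v 0.513 -1.97 -3.761
v 1.505 -2.395 -4.461
v 0.585 -2.179 -3.627
v 1.648 -2.503 -4.275
v 0.729 -2.287 -3.441
v 1.824 -2.481 -4.087
v 0.905 -2.265 -3.252
v 1.986 -2.335 -3.947
v 1.067 -2.119 -3.112
v 2.089 -2.104 -3.893
v 1.17 -1.888 -3.058
v 2.107 -1.85 -3.939
v 1.188 -1.634 -3.104
v 2.056 0.087 -1.064
v 2.445 0.851 0.005
v 1.431 1.091 -1.554
v 1.82 1.855 -0.486
v 2.84 0.345 -1.534
v 3.229 1.109 -0.466
v 2.215 1.349 -2.025
v 2.604 2.113 -0.956
v -1.16 1.046 -1.761
v -0.078 1.138 -2.317
v -0.302 0.122 -0.243
v 0.78 0.214 -0.799
v 0.228 1.213 -0.369
v -0.302 1.784 -1.307
v -0.078 -0.524 -1.253
v -0.608 0.047 -2.191
v 0.591 0.168 -2.003
v 0.78 1.241 -1.456
v -1.16 0.019 -1.104
v -0.971 1.092 -0.557
v -0.694 1.173 -2.172
v 0.314 0.087 -0.388
v -0.01 0.674 -0.135
v 0.626 0.728 -0.462
v -0.826 1.553 -1.578
v -0.19 1.607 -1.905
v -0.01 1.651 -0.76
v -0.19 -0.347 -0.655
v 0.446 -0.293 -0.982
v -1.006 0.532 -2.098
v -0.37 0.586 -2.425
v -0.37 -0.391 -1.8
v 0.335 0.657 -2.314
v 0.839 0.114 -1.422
v 0.335 -0.32 -1.689
v 0.023 0.016 -2.241
v 0.446 1.288 -1.993
v 0.95 0.745 -1.101
v 0.626 1.332 -0.848
v 0.314 1.668 -1.399
v 0.839 0.718 -1.808
v -1.33 0.515 -1.459
v -0.826 -0.028 -0.567
v -0.694 -0.408 -1.161
v -1.006 -0.072 -1.712
v -1.219 1.146 -1.138
v -0.715 0.603 -0.246
v -0.403 1.244 -0.319
v -0.715 1.58 -0.871
v -1.219 0.542 -0.752
v -0.5 -0.204 0.979
v -0.181 0.143 1.733
v -1.08 -1.468 2.856
v -1.4 -1.816 2.101
v -0.535 0.317 1.699
v -1.434 -1.295 2.822
v -0.882 0.388 1.523
v -1.782 -1.224 2.645
v -1.154 0.341 1.238
v -2.053 -1.27 2.36
v -1.296 0.187 0.902
v -2.196 -1.425 2.025
v -1.281 -0.045 0.582
v -2.18 -1.657 1.704
v -1.111 -0.309 0.34
v -2.01 -1.92 1.462
v -0.82 -0.552 0.224
v -1.719 -2.163 1.347
v -0.466 -0.725 0.258
v -1.365 -2.337 1.381
v -0.118 -0.796 0.435
v -1.018 -2.408 1.557
v 0.153 -0.75 0.72
v -0.746 -2.361 1.842
v 0.296 -0.595 1.055
v -0.604 -2.207 2.178
v 0.28 -0.363 1.376
v -0.619 -1.975 2.498
v 0.11 -0.1 1.618
v -0.789 -1.711 2.74
f 2 1 5
f 2 5 3
f 3 5 6
f 3 6 4
f 5 1 7
f 5 7 6
f 6 7 8
f 6 8 4
f 7 1 9
f 7 9 8
f 8 9 10
f 8 10 4
f 9 1 11
f 9 11 10
f 10 11 12
f 10 12 4
f 11 1 13
f 11 13 12
f 12 13 14
f 12 14 4
f 13 1 15
f 13 15 14
f 14 15 16
f 14 16 4
f 15 1 17
f 15 17 16
f 16 17 18
f 16 18 4
f 17 1 19
f 17 19 18
f 18 19 20
f 18 20 4
f 19 1 21
f 19 21 20
f 20 21 22
f 20 22 4
f 21 1 23
f 21 23 22
f 22 23 24
f 22 24 4
f 23 1 25
f 23 25 24
f 24 25 26
f 24 26 4
f 25 1 2
f 25 2 26
f 26 2 3
f 26 3 4
f 28 30 27
f 31 28 27
f 27 30 29
f 29 31 27
f 28 34 30
f 32 28 31
f 32 34 28
f 30 34 29
f 33 31 29
f 29 34 33
f 33 32 31
f 34 32 33
f 35 72 51
f 72 46 75
f 51 75 40
f 72 75 51
f 35 51 47
f 51 40 52
f 47 52 36
f 51 52 47
f 35 47 56
f 47 36 57
f 56 57 42
f 47 57 56
f 35 56 68
f 56 42 71
f 68 71 45
f 56 71 68
f 35 68 72
f 68 45 76
f 72 76 46
f 68 76 72
f 36 52 63
f 52 40 66
f 63 66 44
f 52 66 63
f 40 75 53
f 75 46 74
f 53 74 39
f 75 74 53
f 46 76 73
f 76 45 69
f 73 69 37
f 76 69 73
f 45 71 70
f 71 42 58
f 70 58 41
f 71 58 70
f 42 57 62
f 57 36 59
f 62 59 43
f 57 59 62
f 38 64 50
f 64 44 65
f 50 65 39
f 64 65 50
f 38 50 48
f 50 39 49
f 48 49 37
f 50 49 48
f 38 48 55
f 48 37 54
f 55 54 41
f 48 54 55
f 38 55 60
f 55 41 61
f 60 61 43
f 55 61 60
f 38 60 64
f 60 43 67
f 64 67 44
f 60 67 64
f 39 65 53
f 65 44 66
f 53 66 40
f 65 66 53
f 37 49 73
f 49 39 74
f 73 74 46
f 49 74 73
f 41 54 70
f 54 37 69
f 70 69 45
f 54 69 70
f 43 61 62
f 61 41 58
f 62 58 42
f 61 58 62
f 44 67 63
f 67 43 59
f 63 59 36
f 67 59 63
f 78 77 81
f 78 81 79
f 79 81 82
f 79 82 80
f 81 77 83
f 81 83 82
f 82 83 84
f 82 84 80
f 83 77 85
f 83 85 84
f 84 85 86
f 84 86 80
f 85 77 87
f 85 87 86
f 86 87 88
f 86 88 80
f 87 77 89
f 87 89 88
f 88 89 90
f 88 90 80
f 89 77 91
f 89 91 90
f 90 91 92
f 90 92 80
f 91 77 93
f 91 93 92
f 92 93 94
f 92 94 80
f 93 77 95
f 93 95 94
f 94 95 96
f 94 96 80
f 95 77 97
f 95 97 96
f 96 97 98
f 96 98 80
f 97 77 99
f 97 99 98
f 98 99 100
f 98 100 80
f 99 77 101
f 99 101 100
f 100 101 102
f 100 102 80
f 101 77 103
f 101 103 102
f 102 103 104
f 102 104 80
f 103 77 105
f 103 105 104
f 104 105 106
f 104 106 80
f 105 77 78
f 105 78 106
f 106 78 79
f 106 79 80



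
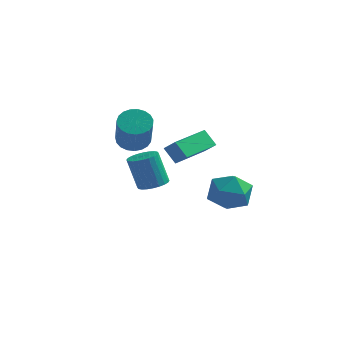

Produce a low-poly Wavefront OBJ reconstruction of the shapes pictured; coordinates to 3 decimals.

v -2.271 -0.366 2.39
v -1.495 -0.248 2.237
v -1.012 -1.377 3.816
v -1.789 -1.494 3.97
v -1.565 0.006 2.44
v -1.082 -1.123 4.019
v -1.756 0.196 2.634
v -1.274 -0.933 4.213
v -2.037 0.289 2.787
v -1.555 -0.84 4.366
v -2.359 0.268 2.87
v -1.876 -0.86 4.449
v -2.665 0.138 2.871
v -2.182 -0.99 4.45
v -2.903 -0.079 2.789
v -2.42 -1.207 4.368
v -3.032 -0.345 2.638
v -2.549 -1.474 4.217
v -3.029 -0.616 2.444
v -2.547 -1.744 4.023
v -2.896 -0.843 2.24
v -2.413 -1.971 3.82
v -2.654 -0.987 2.063
v -2.172 -2.116 3.642
v -2.346 -1.024 1.943
v -1.864 -2.153 3.522
v -2.026 -0.948 1.9
v -1.543 -2.076 3.479
v -1.747 -0.77 1.941
v -1.265 -1.899 3.52
v -1.56 -0.523 2.061
v -1.077 -1.651 3.64
v -1.077 0.285 1.65
v -0.468 0.036 2.234
v -0.313 2.219 1.674
v 0.297 1.971 2.258
v -0.457 0.049 0.902
v 0.153 -0.199 1.486
v 0.308 1.984 0.926
v 0.917 1.735 1.51
v 1.547 3.593 -2.405
v 2.248 3.169 -1.56
v 0.392 2.091 -2.2
v 1.093 1.667 -1.355
v 0.461 2.642 -1.162
v 1.175 3.57 -1.288
v 1.465 1.69 -2.472
v 2.179 2.618 -2.598
v 2.198 1.993 -1.601
v 1.577 2.581 -0.791
v 1.063 2.679 -2.969
v 0.442 3.267 -2.159
v -0.452 -3.003 1.047
v 0.154 -3.302 1.263
v -0.361 -3.217 2.829
v -0.968 -2.917 2.613
v 0.221 -3.034 1.271
v -0.294 -2.948 2.836
v 0.185 -2.76 1.244
v -0.33 -2.675 2.809
v 0.053 -2.524 1.187
v -0.463 -2.438 2.753
v -0.157 -2.36 1.11
v -0.672 -2.275 2.675
v -0.412 -2.294 1.022
v -0.927 -2.209 2.587
v -0.672 -2.336 0.939
v -1.187 -2.251 2.504
v -0.9 -2.48 0.872
v -1.415 -2.394 2.437
v -1.059 -2.703 0.831
v -1.574 -2.618 2.397
v -1.126 -2.972 0.824
v -1.641 -2.886 2.389
v -1.09 -3.245 0.851
v -1.605 -3.16 2.416
v -0.957 -3.482 0.907
v -1.473 -3.396 2.473
v -0.748 -3.645 0.985
v -1.263 -3.56 2.55
v -0.493 -3.711 1.073
v -1.008 -3.626 2.638
v -0.233 -3.669 1.156
v -0.748 -3.584 2.721
v -0.005 -3.526 1.223
v -0.52 -3.44 2.788
f 2 1 5
f 2 5 3
f 3 5 6
f 3 6 4
f 5 1 7
f 5 7 6
f 6 7 8
f 6 8 4
f 7 1 9
f 7 9 8
f 8 9 10
f 8 10 4
f 9 1 11
f 9 11 10
f 10 11 12
f 10 12 4
f 11 1 13
f 11 13 12
f 12 13 14
f 12 14 4
f 13 1 15
f 13 15 14
f 14 15 16
f 14 16 4
f 15 1 17
f 15 17 16
f 16 17 18
f 16 18 4
f 17 1 19
f 17 19 18
f 18 19 20
f 18 20 4
f 19 1 21
f 19 21 20
f 20 21 22
f 20 22 4
f 21 1 23
f 21 23 22
f 22 23 24
f 22 24 4
f 23 1 25
f 23 25 24
f 24 25 26
f 24 26 4
f 25 1 27
f 25 27 26
f 26 27 28
f 26 28 4
f 27 1 29
f 27 29 28
f 28 29 30
f 28 30 4
f 29 1 31
f 29 31 30
f 30 31 32
f 30 32 4
f 31 1 2
f 31 2 32
f 32 2 3
f 32 3 4
f 34 36 33
f 37 34 33
f 33 36 35
f 35 37 33
f 34 40 36
f 38 34 37
f 38 40 34
f 36 40 35
f 39 37 35
f 35 40 39
f 39 38 37
f 40 38 39
f 41 52 46
f 41 46 42
f 41 42 48
f 41 48 51
f 41 51 52
f 42 46 50
f 46 52 45
f 52 51 43
f 51 48 47
f 48 42 49
f 44 50 45
f 44 45 43
f 44 43 47
f 44 47 49
f 44 49 50
f 45 50 46
f 43 45 52
f 47 43 51
f 49 47 48
f 50 49 42
f 54 53 57
f 54 57 55
f 55 57 58
f 55 58 56
f 57 53 59
f 57 59 58
f 58 59 60
f 58 60 56
f 59 53 61
f 59 61 60
f 60 61 62
f 60 62 56
f 61 53 63
f 61 63 62
f 62 63 64
f 62 64 56
f 63 53 65
f 63 65 64
f 64 65 66
f 64 66 56
f 65 53 67
f 65 67 66
f 66 67 68
f 66 68 56
f 67 53 69
f 67 69 68
f 68 69 70
f 68 70 56
f 69 53 71
f 69 71 70
f 70 71 72
f 70 72 56
f 71 53 73
f 71 73 72
f 72 73 74
f 72 74 56
f 73 53 75
f 73 75 74
f 74 75 76
f 74 76 56
f 75 53 77
f 75 77 76
f 76 77 78
f 76 78 56
f 77 53 79
f 77 79 78
f 78 79 80
f 78 80 56
f 79 53 81
f 79 81 80
f 80 81 82
f 80 82 56
f 81 53 83
f 81 83 82
f 82 83 84
f 82 84 56
f 83 53 85
f 83 85 84
f 84 85 86
f 84 86 56
f 85 53 54
f 85 54 86
f 86 54 55
f 86 55 56



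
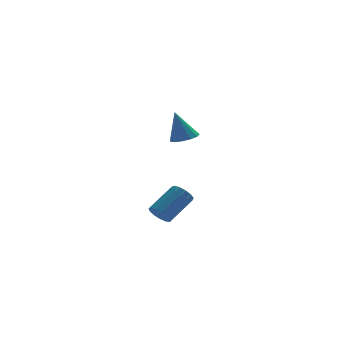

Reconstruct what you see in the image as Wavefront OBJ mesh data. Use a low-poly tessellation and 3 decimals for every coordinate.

v 2.781 -3.391 2.699
v 3.451 -3.517 2.897
v 2.359 -3.209 4.241
v 3.422 -3.122 2.842
v 3.19 -2.812 2.742
v 2.828 -2.686 2.628
v 2.451 -2.784 2.536
v 2.179 -3.075 2.496
v 2.098 -3.466 2.52
v 2.234 -3.833 2.601
v 2.544 -4.06 2.713
v 2.929 -4.075 2.82
v 3.267 -3.873 2.889
v 2.047 -1.071 -3.022
v 2.507 -1.239 -3.449
v 3.773 -0.478 -2.385
v 3.313 -0.309 -1.958
v 2.391 -0.906 -3.548
v 3.657 -0.145 -2.485
v 2.165 -0.626 -3.481
v 3.431 0.135 -2.417
v 1.902 -0.487 -3.267
v 3.168 0.275 -2.204
v 1.685 -0.533 -2.976
v 2.951 0.229 -1.913
v 1.583 -0.75 -2.699
v 2.849 0.012 -1.636
v 1.628 -1.068 -2.525
v 2.894 -0.307 -1.461
v 1.806 -1.388 -2.508
v 3.072 -0.627 -1.445
v 2.061 -1.607 -2.654
v 3.327 -0.846 -1.591
v 2.311 -1.655 -2.917
v 3.577 -0.894 -1.854
v 2.477 -1.518 -3.214
v 3.743 -0.757 -2.15
f 2 1 4
f 2 4 3
f 4 1 5
f 4 5 3
f 5 1 6
f 5 6 3
f 6 1 7
f 6 7 3
f 7 1 8
f 7 8 3
f 8 1 9
f 8 9 3
f 9 1 10
f 9 10 3
f 10 1 11
f 10 11 3
f 11 1 12
f 11 12 3
f 12 1 13
f 12 13 3
f 13 1 2
f 13 2 3
f 15 14 18
f 15 18 16
f 16 18 19
f 16 19 17
f 18 14 20
f 18 20 19
f 19 20 21
f 19 21 17
f 20 14 22
f 20 22 21
f 21 22 23
f 21 23 17
f 22 14 24
f 22 24 23
f 23 24 25
f 23 25 17
f 24 14 26
f 24 26 25
f 25 26 27
f 25 27 17
f 26 14 28
f 26 28 27
f 27 28 29
f 27 29 17
f 28 14 30
f 28 30 29
f 29 30 31
f 29 31 17
f 30 14 32
f 30 32 31
f 31 32 33
f 31 33 17
f 32 14 34
f 32 34 33
f 33 34 35
f 33 35 17
f 34 14 36
f 34 36 35
f 35 36 37
f 35 37 17
f 36 14 15
f 36 15 37
f 37 15 16
f 37 16 17



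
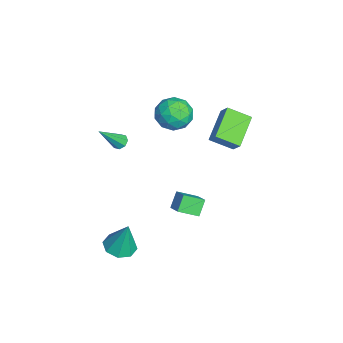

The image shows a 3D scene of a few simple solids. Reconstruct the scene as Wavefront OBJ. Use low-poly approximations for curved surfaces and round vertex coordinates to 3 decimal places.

v -3.331 0.547 2.853
v -2.63 0.511 1.895
v -4.35 -0.931 2.165
v -3.649 -0.967 1.207
v -3.219 -1.281 2.269
v -2.589 -0.367 2.694
v -4.391 -0.053 1.366
v -3.761 0.861 1.791
v -3.285 0.14 0.975
v -2.561 -0.619 1.533
v -4.419 0.199 2.527
v -3.695 -0.56 3.085
v -2.891 0.659 2.434
v -4.089 -1.079 1.626
v -3.836 -1.263 2.25
v -3.424 -1.284 1.686
v -2.867 0.143 2.904
v -2.455 0.122 2.341
v -2.801 -0.932 2.561
v -4.525 -0.542 1.719
v -4.113 -0.563 1.156
v -3.556 0.864 2.374
v -3.144 0.843 1.81
v -4.179 0.512 1.499
v -2.864 0.419 1.33
v -3.463 -0.45 0.926
v -3.899 0.088 1.02
v -3.529 0.625 1.27
v -2.439 -0.027 1.659
v -3.037 -0.896 1.254
v -2.784 -1.08 1.879
v -2.415 -0.543 2.129
v -2.824 -0.245 1.118
v -3.943 0.476 2.806
v -4.541 -0.393 2.401
v -4.565 0.123 1.931
v -4.196 0.66 2.181
v -3.517 0.03 3.134
v -4.116 -0.839 2.73
v -3.451 -1.045 2.79
v -3.081 -0.508 3.04
v -4.156 -0.175 2.942
v 1.899 1.002 -0.414
v 2.032 -0.156 0.161
v 2.798 1.372 0.122
v 2.931 0.214 0.698
v 2.529 0.666 -1.238
v 2.662 -0.492 -0.662
v 3.428 1.036 -0.701
v 3.561 -0.122 -0.126
v 3.696 -3.239 -2.981
v 4.317 -3.98 -2.9
v 4.004 -2.761 -0.959
v 4.652 -3.349 -3.101
v 4.427 -2.653 -3.231
v 3.774 -2.301 -3.215
v 3.075 -2.498 -3.061
v 2.739 -3.13 -2.86
v 2.964 -3.825 -2.73
v 3.618 -4.177 -2.747
v -2.013 3.709 2.677
v -2.172 2.363 3.387
v -1.449 4.052 3.454
v -1.608 2.707 4.164
v -0.252 2.993 1.716
v -0.411 1.648 2.426
v 0.312 3.337 2.493
v 0.153 1.991 3.203
v -0.646 -3.202 2.119
v -0.425 -3.53 1.782
v 0.086 -4.338 3.701
v -0.183 -3.231 1.884
v -0.213 -2.915 2.125
v -0.497 -2.768 2.362
v -0.868 -2.875 2.457
v -1.109 -3.174 2.354
v -1.08 -3.49 2.114
v -0.796 -3.637 1.877
f 1 38 17
f 38 12 41
f 17 41 6
f 38 41 17
f 1 17 13
f 17 6 18
f 13 18 2
f 17 18 13
f 1 13 22
f 13 2 23
f 22 23 8
f 13 23 22
f 1 22 34
f 22 8 37
f 34 37 11
f 22 37 34
f 1 34 38
f 34 11 42
f 38 42 12
f 34 42 38
f 2 18 29
f 18 6 32
f 29 32 10
f 18 32 29
f 6 41 19
f 41 12 40
f 19 40 5
f 41 40 19
f 12 42 39
f 42 11 35
f 39 35 3
f 42 35 39
f 11 37 36
f 37 8 24
f 36 24 7
f 37 24 36
f 8 23 28
f 23 2 25
f 28 25 9
f 23 25 28
f 4 30 16
f 30 10 31
f 16 31 5
f 30 31 16
f 4 16 14
f 16 5 15
f 14 15 3
f 16 15 14
f 4 14 21
f 14 3 20
f 21 20 7
f 14 20 21
f 4 21 26
f 21 7 27
f 26 27 9
f 21 27 26
f 4 26 30
f 26 9 33
f 30 33 10
f 26 33 30
f 5 31 19
f 31 10 32
f 19 32 6
f 31 32 19
f 3 15 39
f 15 5 40
f 39 40 12
f 15 40 39
f 7 20 36
f 20 3 35
f 36 35 11
f 20 35 36
f 9 27 28
f 27 7 24
f 28 24 8
f 27 24 28
f 10 33 29
f 33 9 25
f 29 25 2
f 33 25 29
f 44 46 43
f 47 44 43
f 43 46 45
f 45 47 43
f 44 50 46
f 48 44 47
f 48 50 44
f 46 50 45
f 49 47 45
f 45 50 49
f 49 48 47
f 50 48 49
f 52 51 54
f 52 54 53
f 54 51 55
f 54 55 53
f 55 51 56
f 55 56 53
f 56 51 57
f 56 57 53
f 57 51 58
f 57 58 53
f 58 51 59
f 58 59 53
f 59 51 60
f 59 60 53
f 60 51 52
f 60 52 53
f 62 64 61
f 65 62 61
f 61 64 63
f 63 65 61
f 62 68 64
f 66 62 65
f 66 68 62
f 64 68 63
f 67 65 63
f 63 68 67
f 67 66 65
f 68 66 67
f 70 69 72
f 70 72 71
f 72 69 73
f 72 73 71
f 73 69 74
f 73 74 71
f 74 69 75
f 74 75 71
f 75 69 76
f 75 76 71
f 76 69 77
f 76 77 71
f 77 69 78
f 77 78 71
f 78 69 70
f 78 70 71



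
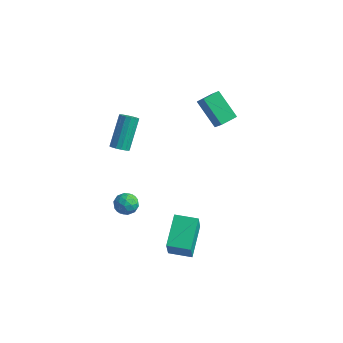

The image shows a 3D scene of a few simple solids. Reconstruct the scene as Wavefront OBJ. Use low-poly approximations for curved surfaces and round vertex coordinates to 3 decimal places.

v 0.274 1.738 3.49
v 0.982 1.267 4.512
v 0.689 2.681 3.637
v 1.396 2.21 4.66
v 1.724 1.29 2.28
v 2.431 0.819 3.303
v 2.138 2.233 2.428
v 2.846 1.762 3.45
v -1.519 -3.39 2.658
v -1.191 -3.706 3
v -1.452 -2.306 4.544
v -1.781 -1.99 4.202
v -1.005 -3.521 2.865
v -1.266 -2.122 4.408
v -0.956 -3.302 2.674
v -1.218 -1.902 4.217
v -1.059 -3.106 2.479
v -1.32 -1.706 4.022
v -1.285 -2.986 2.332
v -1.546 -1.586 3.875
v -1.574 -2.974 2.272
v -1.835 -1.574 3.816
v -1.848 -3.074 2.316
v -2.109 -1.674 3.86
v -2.034 -3.258 2.452
v -2.295 -1.859 3.995
v -2.082 -3.478 2.643
v -2.344 -2.078 4.186
v -1.98 -3.674 2.838
v -2.241 -2.274 4.381
v -1.754 -3.794 2.985
v -2.015 -2.394 4.528
v -1.465 -3.806 3.044
v -1.726 -2.406 4.588
v -1.388 -2.138 -2.995
v -0.902 -2.722 -2.89
v -2.218 -2.918 -3.49
v -1.732 -3.502 -3.385
v -2.058 -3.162 -2.78
v -1.545 -2.68 -2.474
v -1.575 -2.96 -3.906
v -1.062 -2.478 -3.6
v -1.017 -3.23 -3.454
v -1.315 -3.355 -2.758
v -1.805 -2.285 -3.622
v -2.103 -2.41 -2.926
v -1.072 -2.362 -2.899
v -2.048 -3.278 -3.481
v -2.24 -3.078 -3.125
v -1.953 -3.422 -3.064
v -1.45 -2.337 -2.654
v -1.164 -2.68 -2.593
v -1.844 -2.938 -2.528
v -1.956 -2.96 -3.787
v -1.67 -3.303 -3.726
v -1.167 -2.218 -3.316
v -0.88 -2.562 -3.255
v -1.276 -2.702 -3.852
v -0.854 -3.004 -3.169
v -1.342 -3.462 -3.46
v -1.25 -3.144 -3.766
v -0.948 -2.86 -3.586
v -1.029 -3.077 -2.76
v -1.517 -3.535 -3.051
v -1.709 -3.335 -2.695
v -1.407 -3.052 -2.515
v -1.097 -3.376 -3.091
v -1.603 -2.105 -3.329
v -2.091 -2.563 -3.62
v -1.713 -2.588 -3.865
v -1.411 -2.305 -3.685
v -1.778 -2.178 -2.92
v -2.266 -2.636 -3.211
v -2.172 -2.78 -2.794
v -1.87 -2.496 -2.614
v -2.023 -2.264 -3.289
v 2.02 -4.075 -4.605
v 2.334 -4.756 -2.991
v 1.417 -2.286 -3.733
v 1.731 -2.966 -2.119
v 3.309 -3.614 -4.661
v 3.623 -4.294 -3.047
v 2.706 -1.824 -3.789
v 3.02 -2.505 -2.175
f 2 4 1
f 5 2 1
f 1 4 3
f 3 5 1
f 2 8 4
f 6 2 5
f 6 8 2
f 4 8 3
f 7 5 3
f 3 8 7
f 7 6 5
f 8 6 7
f 10 9 13
f 10 13 11
f 11 13 14
f 11 14 12
f 13 9 15
f 13 15 14
f 14 15 16
f 14 16 12
f 15 9 17
f 15 17 16
f 16 17 18
f 16 18 12
f 17 9 19
f 17 19 18
f 18 19 20
f 18 20 12
f 19 9 21
f 19 21 20
f 20 21 22
f 20 22 12
f 21 9 23
f 21 23 22
f 22 23 24
f 22 24 12
f 23 9 25
f 23 25 24
f 24 25 26
f 24 26 12
f 25 9 27
f 25 27 26
f 26 27 28
f 26 28 12
f 27 9 29
f 27 29 28
f 28 29 30
f 28 30 12
f 29 9 31
f 29 31 30
f 30 31 32
f 30 32 12
f 31 9 33
f 31 33 32
f 32 33 34
f 32 34 12
f 33 9 10
f 33 10 34
f 34 10 11
f 34 11 12
f 35 72 51
f 72 46 75
f 51 75 40
f 72 75 51
f 35 51 47
f 51 40 52
f 47 52 36
f 51 52 47
f 35 47 56
f 47 36 57
f 56 57 42
f 47 57 56
f 35 56 68
f 56 42 71
f 68 71 45
f 56 71 68
f 35 68 72
f 68 45 76
f 72 76 46
f 68 76 72
f 36 52 63
f 52 40 66
f 63 66 44
f 52 66 63
f 40 75 53
f 75 46 74
f 53 74 39
f 75 74 53
f 46 76 73
f 76 45 69
f 73 69 37
f 76 69 73
f 45 71 70
f 71 42 58
f 70 58 41
f 71 58 70
f 42 57 62
f 57 36 59
f 62 59 43
f 57 59 62
f 38 64 50
f 64 44 65
f 50 65 39
f 64 65 50
f 38 50 48
f 50 39 49
f 48 49 37
f 50 49 48
f 38 48 55
f 48 37 54
f 55 54 41
f 48 54 55
f 38 55 60
f 55 41 61
f 60 61 43
f 55 61 60
f 38 60 64
f 60 43 67
f 64 67 44
f 60 67 64
f 39 65 53
f 65 44 66
f 53 66 40
f 65 66 53
f 37 49 73
f 49 39 74
f 73 74 46
f 49 74 73
f 41 54 70
f 54 37 69
f 70 69 45
f 54 69 70
f 43 61 62
f 61 41 58
f 62 58 42
f 61 58 62
f 44 67 63
f 67 43 59
f 63 59 36
f 67 59 63
f 78 80 77
f 81 78 77
f 77 80 79
f 79 81 77
f 78 84 80
f 82 78 81
f 82 84 78
f 80 84 79
f 83 81 79
f 79 84 83
f 83 82 81
f 84 82 83



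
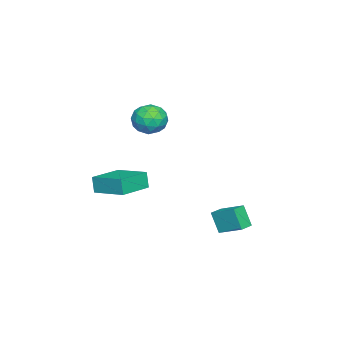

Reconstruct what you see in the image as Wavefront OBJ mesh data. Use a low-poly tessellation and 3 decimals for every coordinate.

v -2.95 -2.756 1.516
v -2.248 -2.042 1.39
v -1.952 -3.558 2.53
v -1.25 -2.844 2.404
v -2.1 -2.633 2.905
v -2.717 -2.137 2.279
v -1.483 -3.463 1.641
v -2.1 -2.967 1.015
v -1.341 -2.479 1.468
v -1.723 -1.966 2.249
v -2.477 -3.634 1.671
v -2.859 -3.121 2.452
v -2.687 -2.328 1.364
v -1.513 -3.272 2.556
v -2.013 -3.148 2.851
v -1.601 -2.728 2.777
v -2.962 -2.385 1.886
v -2.55 -1.965 1.812
v -2.463 -2.312 2.703
v -1.65 -3.635 2.108
v -1.238 -3.215 2.034
v -2.599 -2.872 1.143
v -2.187 -2.452 1.069
v -1.737 -3.288 1.217
v -1.741 -2.165 1.336
v -1.154 -2.637 1.932
v -1.291 -3.001 1.483
v -1.654 -2.709 1.115
v -1.965 -1.864 1.795
v -1.379 -2.336 2.391
v -1.878 -2.212 2.685
v -2.241 -1.92 2.317
v -1.432 -2.121 1.84
v -2.821 -3.264 1.529
v -2.235 -3.736 2.125
v -1.959 -3.68 1.603
v -2.322 -3.388 1.235
v -3.046 -2.963 1.988
v -2.459 -3.435 2.584
v -2.546 -2.891 2.805
v -2.909 -2.599 2.437
v -2.768 -3.479 2.08
v -0.989 1.778 -4.56
v -1.285 1.259 -3.383
v -0.649 3.062 -3.907
v -0.946 2.543 -2.731
v -0.174 1.517 -4.469
v -0.471 0.998 -3.293
v 0.165 2.801 -3.817
v -0.131 2.282 -2.64
v -2.135 -4.444 -3.079
v -2.335 -4.623 -2.105
v -1.484 -2.644 -2.614
v -1.684 -2.823 -1.64
v -0.336 -5.157 -2.84
v -0.536 -5.336 -1.866
v 0.315 -3.357 -2.375
v 0.115 -3.536 -1.401
f 1 38 17
f 38 12 41
f 17 41 6
f 38 41 17
f 1 17 13
f 17 6 18
f 13 18 2
f 17 18 13
f 1 13 22
f 13 2 23
f 22 23 8
f 13 23 22
f 1 22 34
f 22 8 37
f 34 37 11
f 22 37 34
f 1 34 38
f 34 11 42
f 38 42 12
f 34 42 38
f 2 18 29
f 18 6 32
f 29 32 10
f 18 32 29
f 6 41 19
f 41 12 40
f 19 40 5
f 41 40 19
f 12 42 39
f 42 11 35
f 39 35 3
f 42 35 39
f 11 37 36
f 37 8 24
f 36 24 7
f 37 24 36
f 8 23 28
f 23 2 25
f 28 25 9
f 23 25 28
f 4 30 16
f 30 10 31
f 16 31 5
f 30 31 16
f 4 16 14
f 16 5 15
f 14 15 3
f 16 15 14
f 4 14 21
f 14 3 20
f 21 20 7
f 14 20 21
f 4 21 26
f 21 7 27
f 26 27 9
f 21 27 26
f 4 26 30
f 26 9 33
f 30 33 10
f 26 33 30
f 5 31 19
f 31 10 32
f 19 32 6
f 31 32 19
f 3 15 39
f 15 5 40
f 39 40 12
f 15 40 39
f 7 20 36
f 20 3 35
f 36 35 11
f 20 35 36
f 9 27 28
f 27 7 24
f 28 24 8
f 27 24 28
f 10 33 29
f 33 9 25
f 29 25 2
f 33 25 29
f 44 46 43
f 47 44 43
f 43 46 45
f 45 47 43
f 44 50 46
f 48 44 47
f 48 50 44
f 46 50 45
f 49 47 45
f 45 50 49
f 49 48 47
f 50 48 49
f 52 54 51
f 55 52 51
f 51 54 53
f 53 55 51
f 52 58 54
f 56 52 55
f 56 58 52
f 54 58 53
f 57 55 53
f 53 58 57
f 57 56 55
f 58 56 57



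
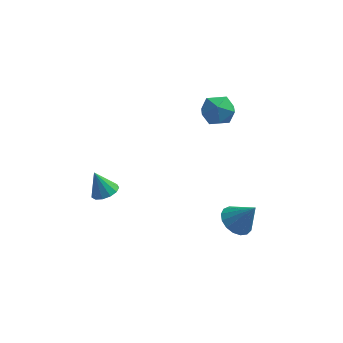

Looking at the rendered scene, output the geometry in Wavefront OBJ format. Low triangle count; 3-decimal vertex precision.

v -3.412 0.726 -1.15
v -2.847 1.243 -1.003
v -3.988 0.974 0.19
v -3.177 1.469 -1.186
v -3.581 1.459 -1.358
v -3.932 1.216 -1.464
v -4.118 0.818 -1.47
v -4.079 0.391 -1.375
v -3.829 0.07 -1.209
v -3.447 -0.042 -1.024
v -3.053 0.089 -0.879
v -2.774 0.423 -0.82
v -2.697 0.854 -0.867
v 3.381 1.813 -4.261
v 4.022 2.492 -4.618
v 4.359 1.647 -2.819
v 3.704 2.752 -4.372
v 3.312 2.797 -4.101
v 2.936 2.616 -3.867
v 2.662 2.252 -3.722
v 2.552 1.786 -3.702
v 2.633 1.327 -3.809
v 2.885 0.978 -4.02
v 3.25 0.821 -4.286
v 3.646 0.891 -4.546
v 3.981 1.172 -4.741
v 4.178 1.6 -4.826
v 4.193 2.076 -4.782
v 2.153 4.539 2.288
v 2.96 4.565 2.962
v 1.38 3.375 3.258
v 2.187 3.401 3.932
v 1.546 4.23 3.847
v 2.024 4.95 3.248
v 2.316 2.99 2.972
v 2.794 3.71 2.373
v 3.061 3.608 3.385
v 2.584 4.374 3.926
v 1.756 3.566 2.294
v 1.279 4.332 2.835
f 2 1 4
f 2 4 3
f 4 1 5
f 4 5 3
f 5 1 6
f 5 6 3
f 6 1 7
f 6 7 3
f 7 1 8
f 7 8 3
f 8 1 9
f 8 9 3
f 9 1 10
f 9 10 3
f 10 1 11
f 10 11 3
f 11 1 12
f 11 12 3
f 12 1 13
f 12 13 3
f 13 1 2
f 13 2 3
f 15 14 17
f 15 17 16
f 17 14 18
f 17 18 16
f 18 14 19
f 18 19 16
f 19 14 20
f 19 20 16
f 20 14 21
f 20 21 16
f 21 14 22
f 21 22 16
f 22 14 23
f 22 23 16
f 23 14 24
f 23 24 16
f 24 14 25
f 24 25 16
f 25 14 26
f 25 26 16
f 26 14 27
f 26 27 16
f 27 14 28
f 27 28 16
f 28 14 15
f 28 15 16
f 29 40 34
f 29 34 30
f 29 30 36
f 29 36 39
f 29 39 40
f 30 34 38
f 34 40 33
f 40 39 31
f 39 36 35
f 36 30 37
f 32 38 33
f 32 33 31
f 32 31 35
f 32 35 37
f 32 37 38
f 33 38 34
f 31 33 40
f 35 31 39
f 37 35 36
f 38 37 30



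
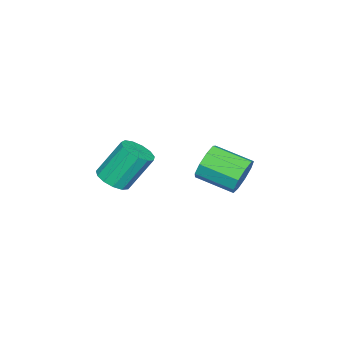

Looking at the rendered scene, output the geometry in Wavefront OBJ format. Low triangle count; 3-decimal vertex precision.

v 3.979 -0.771 0.622
v 4.467 -1.129 0.993
v 3.948 -0.368 2.41
v 3.461 -0.009 2.038
v 4.642 -0.79 0.874
v 4.124 -0.028 2.291
v 4.607 -0.444 0.676
v 4.089 0.317 2.093
v 4.373 -0.202 0.46
v 3.854 0.559 1.877
v 4.014 -0.141 0.296
v 3.495 0.62 1.713
v 3.643 -0.279 0.235
v 3.125 0.482 1.652
v 3.38 -0.574 0.296
v 2.861 0.187 1.713
v 3.307 -0.931 0.461
v 2.788 -0.17 1.878
v 3.447 -1.237 0.677
v 2.928 -0.476 2.094
v 3.756 -1.395 0.875
v 3.238 -0.634 2.292
v 4.137 -1.355 0.993
v 3.618 -0.594 2.41
v -0.641 2.345 -1.049
v -0.193 2.141 -1.741
v -0.13 0.59 -1.243
v -0.579 0.795 -0.551
v 0.166 2.294 -1.31
v 0.229 0.743 -0.812
v 0.147 2.471 -0.757
v 0.21 0.92 -0.258
v -0.241 2.589 -0.34
v -0.178 1.039 0.158
v -0.816 2.593 -0.255
v -0.754 1.043 0.243
v -1.31 2.481 -0.542
v -1.247 0.93 -0.044
v -1.49 2.306 -1.066
v -1.427 0.755 -0.568
v -1.274 2.149 -1.582
v -1.211 0.598 -1.084
v -0.761 2.084 -1.849
v -0.698 0.533 -1.351
f 2 1 5
f 2 5 3
f 3 5 6
f 3 6 4
f 5 1 7
f 5 7 6
f 6 7 8
f 6 8 4
f 7 1 9
f 7 9 8
f 8 9 10
f 8 10 4
f 9 1 11
f 9 11 10
f 10 11 12
f 10 12 4
f 11 1 13
f 11 13 12
f 12 13 14
f 12 14 4
f 13 1 15
f 13 15 14
f 14 15 16
f 14 16 4
f 15 1 17
f 15 17 16
f 16 17 18
f 16 18 4
f 17 1 19
f 17 19 18
f 18 19 20
f 18 20 4
f 19 1 21
f 19 21 20
f 20 21 22
f 20 22 4
f 21 1 23
f 21 23 22
f 22 23 24
f 22 24 4
f 23 1 2
f 23 2 24
f 24 2 3
f 24 3 4
f 26 25 29
f 26 29 27
f 27 29 30
f 27 30 28
f 29 25 31
f 29 31 30
f 30 31 32
f 30 32 28
f 31 25 33
f 31 33 32
f 32 33 34
f 32 34 28
f 33 25 35
f 33 35 34
f 34 35 36
f 34 36 28
f 35 25 37
f 35 37 36
f 36 37 38
f 36 38 28
f 37 25 39
f 37 39 38
f 38 39 40
f 38 40 28
f 39 25 41
f 39 41 40
f 40 41 42
f 40 42 28
f 41 25 43
f 41 43 42
f 42 43 44
f 42 44 28
f 43 25 26
f 43 26 44
f 44 26 27
f 44 27 28



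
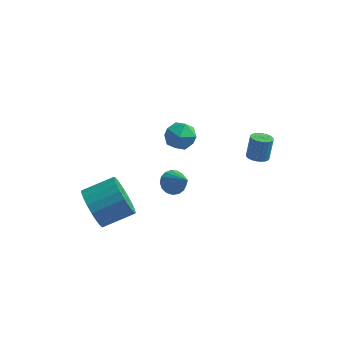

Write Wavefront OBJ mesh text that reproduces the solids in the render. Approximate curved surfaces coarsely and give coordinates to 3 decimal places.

v -1.544 1.143 -1.608
v -1.161 1.641 -1.064
v -0.419 0.419 -1.736
v -0.036 0.917 -1.192
v -0.641 0.409 -0.935
v -1.336 0.857 -0.856
v -0.244 1.203 -1.944
v -0.939 1.651 -1.865
v -0.358 1.679 -1.272
v -0.603 1.188 -0.649
v -0.977 0.872 -2.151
v -1.222 0.381 -1.528
v -3.808 -2.437 -4.155
v -3.255 -2.691 -5.01
v -1.998 -1.937 -4.421
v -2.552 -1.683 -3.565
v -3.43 -2.308 -5.126
v -2.173 -1.554 -4.536
v -3.671 -1.948 -5.074
v -2.414 -1.194 -4.484
v -3.936 -1.672 -4.863
v -2.679 -0.918 -4.273
v -4.178 -1.529 -4.529
v -2.921 -0.774 -3.94
v -4.357 -1.542 -4.131
v -3.1 -0.788 -3.541
v -4.441 -1.71 -3.737
v -3.184 -0.956 -3.147
v -4.415 -2.004 -3.415
v -3.158 -1.25 -2.826
v -4.285 -2.373 -3.221
v -3.028 -1.619 -2.632
v -4.072 -2.753 -3.189
v -2.815 -1.999 -2.599
v -3.814 -3.078 -3.323
v -2.557 -2.324 -2.734
v -3.554 -3.293 -3.602
v -2.298 -2.538 -3.012
v -3.339 -3.359 -3.976
v -2.082 -2.605 -3.386
v -3.205 -3.266 -4.381
v -1.948 -2.512 -3.791
v -3.175 -3.03 -4.746
v -1.918 -2.276 -4.157
v 2.283 2.988 -3.897
v 2.742 3.227 -4.01
v 2.837 3.571 -2.895
v 2.377 3.332 -2.783
v 2.607 3.38 -4.045
v 2.702 3.724 -2.931
v 2.423 3.473 -4.059
v 2.518 3.817 -2.944
v 2.218 3.492 -4.047
v 2.312 3.836 -2.933
v 2.022 3.435 -4.013
v 2.116 3.778 -2.898
v 1.866 3.309 -3.961
v 1.96 3.653 -2.846
v 1.774 3.135 -3.899
v 1.868 3.478 -2.785
v 1.759 2.938 -3.837
v 1.853 3.282 -2.723
v 1.823 2.749 -3.785
v 1.918 3.093 -2.67
v 1.958 2.596 -3.749
v 2.053 2.94 -2.635
v 2.142 2.503 -3.736
v 2.237 2.847 -2.621
v 2.348 2.484 -3.747
v 2.442 2.828 -2.633
v 2.544 2.542 -3.782
v 2.638 2.885 -2.667
v 2.7 2.667 -3.834
v 2.794 3.011 -2.719
v 2.792 2.842 -3.895
v 2.886 3.185 -2.781
v 2.807 3.038 -3.957
v 2.901 3.382 -2.843
v -0.416 -1.544 -2.271
v 0.058 -1.575 -2.684
v 0.396 -2.216 -1.289
v 0.103 -1.313 -2.542
v 0.029 -1.104 -2.338
v -0.147 -0.996 -2.118
v -0.384 -1.013 -1.934
v -0.629 -1.152 -1.826
v -0.825 -1.381 -1.821
v -0.928 -1.647 -1.918
v -0.913 -1.89 -2.096
v -0.784 -2.054 -2.315
v -0.571 -2.1 -2.523
v -0.323 -2.02 -2.673
v -0.095 -1.83 -2.732
f 1 12 6
f 1 6 2
f 1 2 8
f 1 8 11
f 1 11 12
f 2 6 10
f 6 12 5
f 12 11 3
f 11 8 7
f 8 2 9
f 4 10 5
f 4 5 3
f 4 3 7
f 4 7 9
f 4 9 10
f 5 10 6
f 3 5 12
f 7 3 11
f 9 7 8
f 10 9 2
f 14 13 17
f 14 17 15
f 15 17 18
f 15 18 16
f 17 13 19
f 17 19 18
f 18 19 20
f 18 20 16
f 19 13 21
f 19 21 20
f 20 21 22
f 20 22 16
f 21 13 23
f 21 23 22
f 22 23 24
f 22 24 16
f 23 13 25
f 23 25 24
f 24 25 26
f 24 26 16
f 25 13 27
f 25 27 26
f 26 27 28
f 26 28 16
f 27 13 29
f 27 29 28
f 28 29 30
f 28 30 16
f 29 13 31
f 29 31 30
f 30 31 32
f 30 32 16
f 31 13 33
f 31 33 32
f 32 33 34
f 32 34 16
f 33 13 35
f 33 35 34
f 34 35 36
f 34 36 16
f 35 13 37
f 35 37 36
f 36 37 38
f 36 38 16
f 37 13 39
f 37 39 38
f 38 39 40
f 38 40 16
f 39 13 41
f 39 41 40
f 40 41 42
f 40 42 16
f 41 13 43
f 41 43 42
f 42 43 44
f 42 44 16
f 43 13 14
f 43 14 44
f 44 14 15
f 44 15 16
f 46 45 49
f 46 49 47
f 47 49 50
f 47 50 48
f 49 45 51
f 49 51 50
f 50 51 52
f 50 52 48
f 51 45 53
f 51 53 52
f 52 53 54
f 52 54 48
f 53 45 55
f 53 55 54
f 54 55 56
f 54 56 48
f 55 45 57
f 55 57 56
f 56 57 58
f 56 58 48
f 57 45 59
f 57 59 58
f 58 59 60
f 58 60 48
f 59 45 61
f 59 61 60
f 60 61 62
f 60 62 48
f 61 45 63
f 61 63 62
f 62 63 64
f 62 64 48
f 63 45 65
f 63 65 64
f 64 65 66
f 64 66 48
f 65 45 67
f 65 67 66
f 66 67 68
f 66 68 48
f 67 45 69
f 67 69 68
f 68 69 70
f 68 70 48
f 69 45 71
f 69 71 70
f 70 71 72
f 70 72 48
f 71 45 73
f 71 73 72
f 72 73 74
f 72 74 48
f 73 45 75
f 73 75 74
f 74 75 76
f 74 76 48
f 75 45 77
f 75 77 76
f 76 77 78
f 76 78 48
f 77 45 46
f 77 46 78
f 78 46 47
f 78 47 48
f 80 79 82
f 80 82 81
f 82 79 83
f 82 83 81
f 83 79 84
f 83 84 81
f 84 79 85
f 84 85 81
f 85 79 86
f 85 86 81
f 86 79 87
f 86 87 81
f 87 79 88
f 87 88 81
f 88 79 89
f 88 89 81
f 89 79 90
f 89 90 81
f 90 79 91
f 90 91 81
f 91 79 92
f 91 92 81
f 92 79 93
f 92 93 81
f 93 79 80
f 93 80 81

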